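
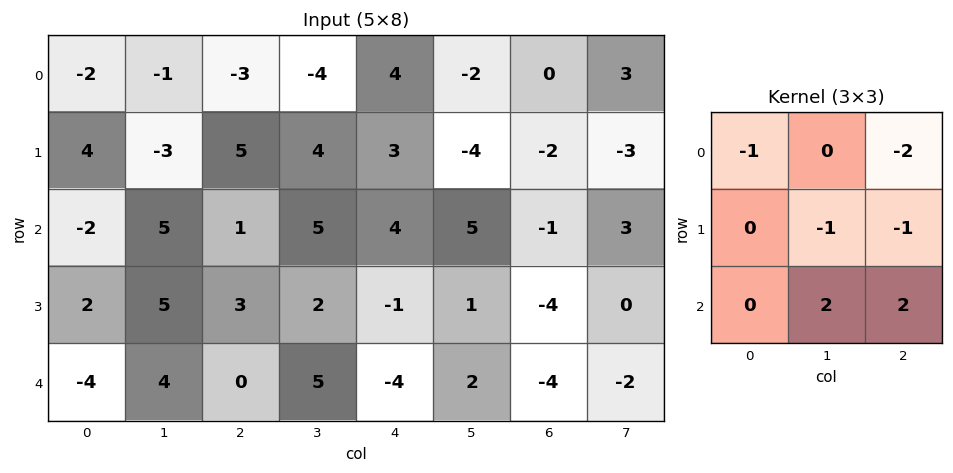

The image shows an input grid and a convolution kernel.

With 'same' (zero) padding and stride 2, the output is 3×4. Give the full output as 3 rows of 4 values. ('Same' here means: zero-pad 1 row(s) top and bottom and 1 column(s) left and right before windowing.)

5 25 -4 -13
17 -1 -5 0
-10 -14 -2 5

Output[0,0]: The receptive field on the zero-padded input at this output position is [0 0 0 / 0 -2 -1 / 0 4 -3]. Elementwise product with the kernel and sum: 0·-1 + 0·-2 + -2·-1 + -1·-1 + 4·2 + -3·2.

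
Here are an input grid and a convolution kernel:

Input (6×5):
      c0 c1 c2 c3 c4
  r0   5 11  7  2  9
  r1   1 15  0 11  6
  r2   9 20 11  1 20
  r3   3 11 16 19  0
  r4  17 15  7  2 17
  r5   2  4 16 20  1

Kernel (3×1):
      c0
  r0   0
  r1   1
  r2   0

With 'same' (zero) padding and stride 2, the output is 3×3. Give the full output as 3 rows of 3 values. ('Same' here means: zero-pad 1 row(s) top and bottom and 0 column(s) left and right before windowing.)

5 7 9
9 11 20
17 7 17

Output[0,0]: The receptive field on the zero-padded input at this output position is [0 / 5 / 1]. Elementwise product with the kernel and sum: 5·1.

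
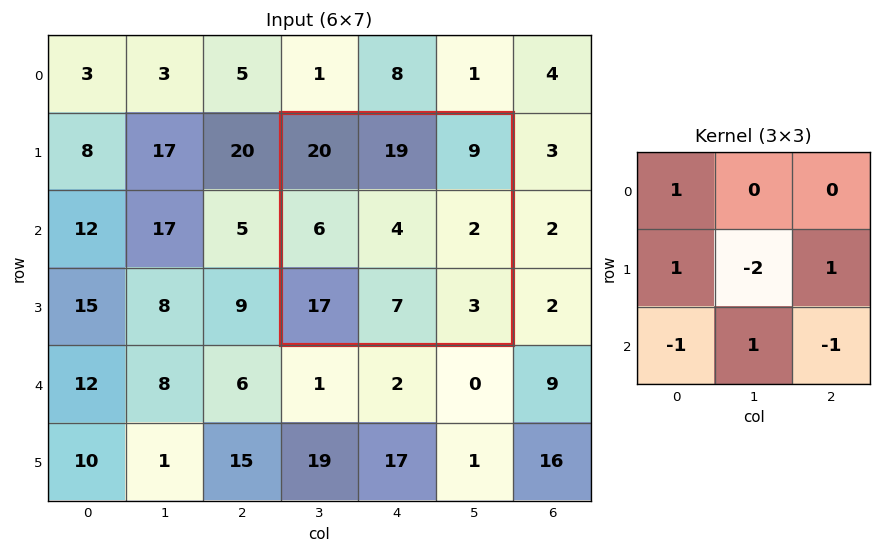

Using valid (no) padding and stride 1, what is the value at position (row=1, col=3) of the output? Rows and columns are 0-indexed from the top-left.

7

The receptive field on the input at this output position is [20 19 9 / 6 4 2 / 17 7 3]. Elementwise product with the kernel and sum: 20·1 + 6·1 + 4·-2 + 2·1 + 17·-1 + 7·1 + 3·-1.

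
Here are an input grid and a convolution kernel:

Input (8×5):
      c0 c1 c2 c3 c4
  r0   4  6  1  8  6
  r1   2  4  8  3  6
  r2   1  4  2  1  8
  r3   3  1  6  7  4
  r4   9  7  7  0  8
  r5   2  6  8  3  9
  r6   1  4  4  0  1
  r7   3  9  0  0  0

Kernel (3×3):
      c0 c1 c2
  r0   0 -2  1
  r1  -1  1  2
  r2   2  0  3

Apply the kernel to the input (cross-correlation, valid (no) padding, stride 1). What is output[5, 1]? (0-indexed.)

5

The receptive field on the input at this output position is [6 8 3 / 4 4 0 / 9 0 0]. Elementwise product with the kernel and sum: 8·-2 + 3·1 + 4·-1 + 4·1 + 0·2 + 9·2 + 0·3.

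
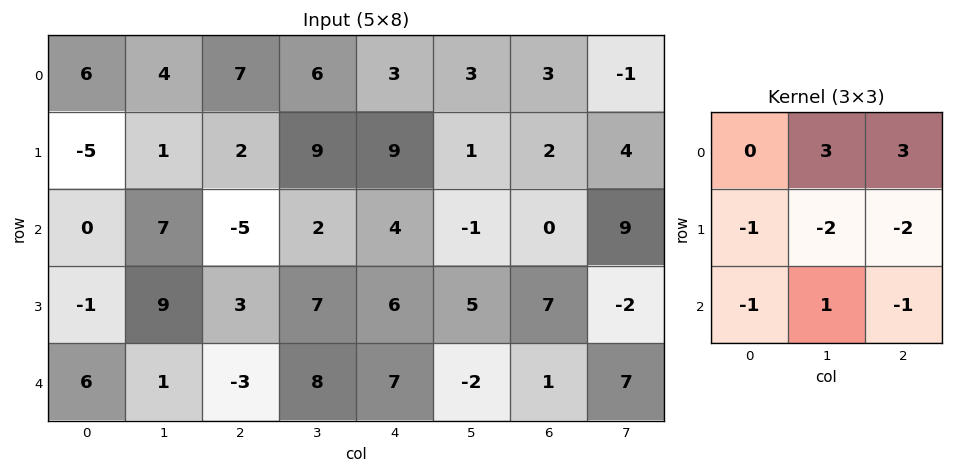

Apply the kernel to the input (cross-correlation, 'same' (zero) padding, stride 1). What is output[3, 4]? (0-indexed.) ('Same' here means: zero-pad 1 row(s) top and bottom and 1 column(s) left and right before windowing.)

-19

The receptive field on the zero-padded input at this output position is [2 4 -1 / 7 6 5 / 8 7 -2]. Elementwise product with the kernel and sum: 4·3 + -1·3 + 7·-1 + 6·-2 + 5·-2 + 8·-1 + 7·1 + -2·-1.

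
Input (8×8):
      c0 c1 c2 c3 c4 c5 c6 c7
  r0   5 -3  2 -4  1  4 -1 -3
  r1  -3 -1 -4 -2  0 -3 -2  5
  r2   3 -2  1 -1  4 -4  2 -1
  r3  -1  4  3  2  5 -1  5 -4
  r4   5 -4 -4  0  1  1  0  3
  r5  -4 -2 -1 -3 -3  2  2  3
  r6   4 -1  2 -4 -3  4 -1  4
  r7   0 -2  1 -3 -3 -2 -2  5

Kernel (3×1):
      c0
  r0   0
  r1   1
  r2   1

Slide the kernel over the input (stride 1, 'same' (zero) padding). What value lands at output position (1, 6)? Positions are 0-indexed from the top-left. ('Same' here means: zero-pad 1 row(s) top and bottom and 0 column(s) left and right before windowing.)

The receptive field on the zero-padded input at this output position is [-1 / -2 / 2]. Elementwise product with the kernel and sum: -2·1 + 2·1.

0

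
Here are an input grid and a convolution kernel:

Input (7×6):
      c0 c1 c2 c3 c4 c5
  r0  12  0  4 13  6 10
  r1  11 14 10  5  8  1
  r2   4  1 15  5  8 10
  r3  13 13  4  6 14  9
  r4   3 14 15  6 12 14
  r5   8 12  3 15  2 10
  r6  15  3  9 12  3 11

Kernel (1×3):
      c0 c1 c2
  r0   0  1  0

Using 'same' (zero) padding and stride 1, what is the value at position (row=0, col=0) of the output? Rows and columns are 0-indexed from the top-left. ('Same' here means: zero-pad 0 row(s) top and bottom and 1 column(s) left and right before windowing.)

12

The receptive field on the zero-padded input at this output position is [0 12 0]. Elementwise product with the kernel and sum: 12·1.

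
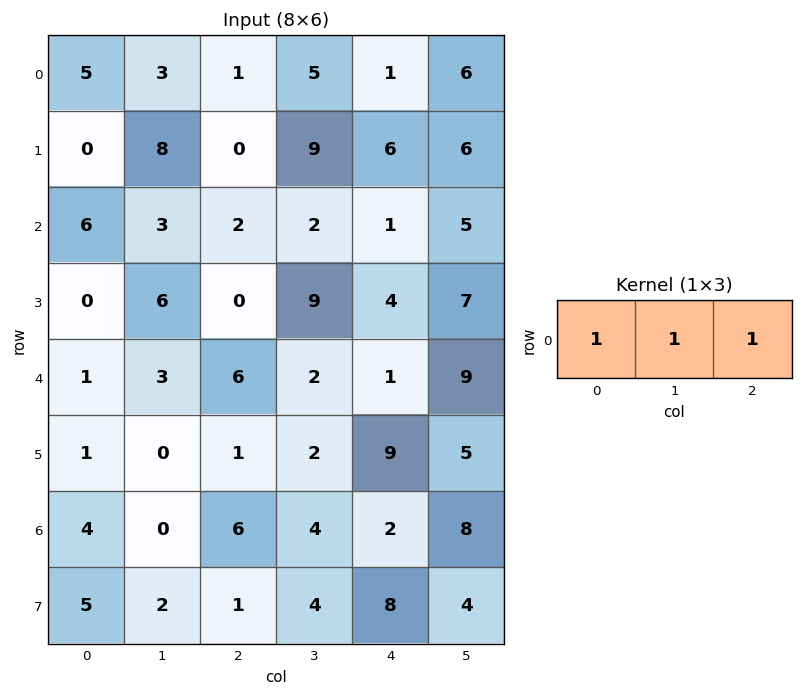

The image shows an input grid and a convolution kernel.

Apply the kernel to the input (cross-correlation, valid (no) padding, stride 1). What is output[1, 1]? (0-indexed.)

The receptive field on the input at this output position is [8 0 9]. Elementwise product with the kernel and sum: 8·1 + 0·1 + 9·1.

17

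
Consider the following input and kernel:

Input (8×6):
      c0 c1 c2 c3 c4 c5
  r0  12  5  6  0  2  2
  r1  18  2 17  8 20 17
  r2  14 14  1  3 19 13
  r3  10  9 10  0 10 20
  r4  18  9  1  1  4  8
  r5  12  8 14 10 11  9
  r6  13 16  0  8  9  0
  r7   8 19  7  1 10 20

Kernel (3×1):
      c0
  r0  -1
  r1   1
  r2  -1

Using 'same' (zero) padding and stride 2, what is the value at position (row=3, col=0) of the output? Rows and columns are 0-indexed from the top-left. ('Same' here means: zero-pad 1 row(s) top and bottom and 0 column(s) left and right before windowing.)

-7

The receptive field on the zero-padded input at this output position is [12 / 13 / 8]. Elementwise product with the kernel and sum: 12·-1 + 13·1 + 8·-1.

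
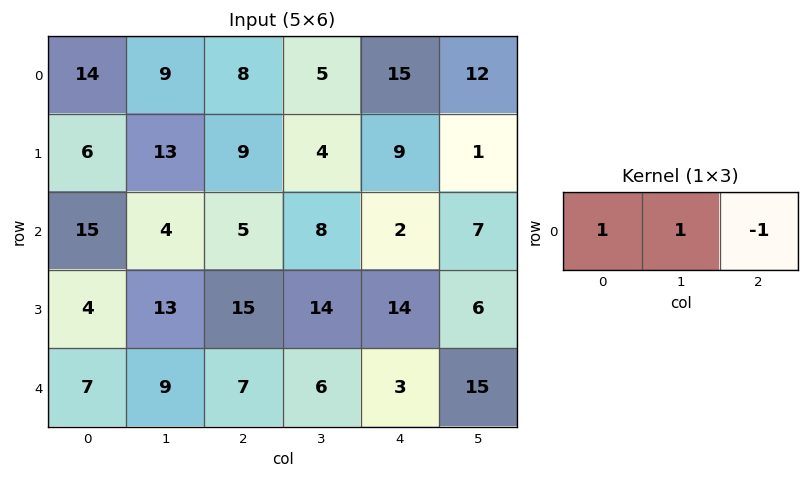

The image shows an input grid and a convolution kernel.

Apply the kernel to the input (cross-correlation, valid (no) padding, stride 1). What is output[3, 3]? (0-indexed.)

The receptive field on the input at this output position is [14 14 6]. Elementwise product with the kernel and sum: 14·1 + 14·1 + 6·-1.

22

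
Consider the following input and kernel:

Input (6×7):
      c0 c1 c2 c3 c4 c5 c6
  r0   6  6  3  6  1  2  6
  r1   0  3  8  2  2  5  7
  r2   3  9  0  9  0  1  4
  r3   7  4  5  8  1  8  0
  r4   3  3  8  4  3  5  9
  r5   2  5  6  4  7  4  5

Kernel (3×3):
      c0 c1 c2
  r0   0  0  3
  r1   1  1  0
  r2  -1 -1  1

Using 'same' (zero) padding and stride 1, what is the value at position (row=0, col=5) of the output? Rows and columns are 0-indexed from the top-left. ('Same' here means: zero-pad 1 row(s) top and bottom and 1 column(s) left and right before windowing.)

The receptive field on the zero-padded input at this output position is [0 0 0 / 1 2 6 / 2 5 7]. Elementwise product with the kernel and sum: 0·3 + 1·1 + 2·1 + 2·-1 + 5·-1 + 7·1.

3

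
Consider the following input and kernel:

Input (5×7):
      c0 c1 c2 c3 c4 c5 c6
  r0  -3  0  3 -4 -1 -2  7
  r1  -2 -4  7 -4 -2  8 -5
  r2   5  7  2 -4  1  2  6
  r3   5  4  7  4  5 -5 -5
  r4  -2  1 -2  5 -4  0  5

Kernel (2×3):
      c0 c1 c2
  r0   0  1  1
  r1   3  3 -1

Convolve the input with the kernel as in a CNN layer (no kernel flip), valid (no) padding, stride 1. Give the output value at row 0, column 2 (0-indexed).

The receptive field on the input at this output position is [3 -4 -1 / 7 -4 -2]. Elementwise product with the kernel and sum: -4·1 + -1·1 + 7·3 + -4·3 + -2·-1.

6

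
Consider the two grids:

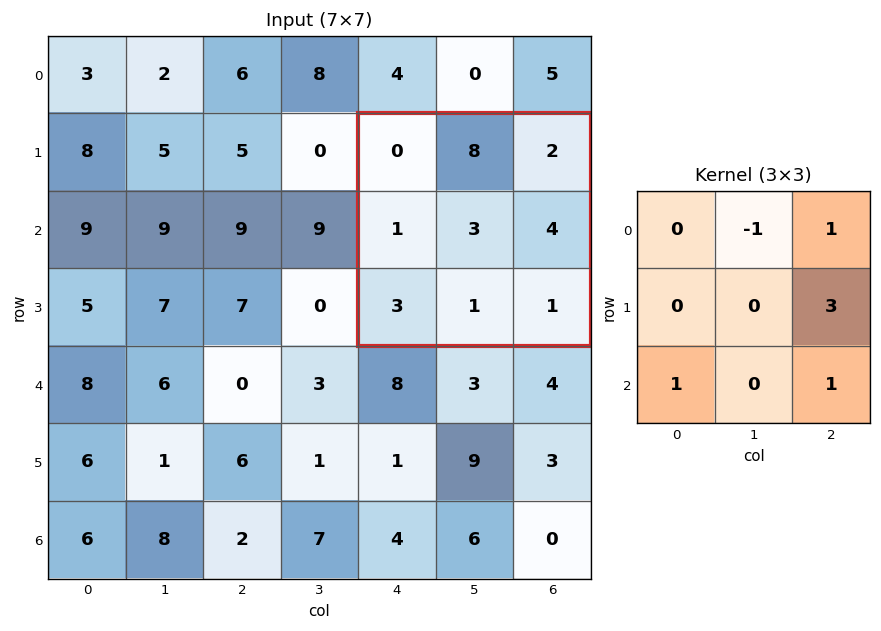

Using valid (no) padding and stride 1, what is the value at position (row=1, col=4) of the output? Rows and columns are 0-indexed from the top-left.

The receptive field on the input at this output position is [0 8 2 / 1 3 4 / 3 1 1]. Elementwise product with the kernel and sum: 8·-1 + 2·1 + 4·3 + 3·1 + 1·1.

10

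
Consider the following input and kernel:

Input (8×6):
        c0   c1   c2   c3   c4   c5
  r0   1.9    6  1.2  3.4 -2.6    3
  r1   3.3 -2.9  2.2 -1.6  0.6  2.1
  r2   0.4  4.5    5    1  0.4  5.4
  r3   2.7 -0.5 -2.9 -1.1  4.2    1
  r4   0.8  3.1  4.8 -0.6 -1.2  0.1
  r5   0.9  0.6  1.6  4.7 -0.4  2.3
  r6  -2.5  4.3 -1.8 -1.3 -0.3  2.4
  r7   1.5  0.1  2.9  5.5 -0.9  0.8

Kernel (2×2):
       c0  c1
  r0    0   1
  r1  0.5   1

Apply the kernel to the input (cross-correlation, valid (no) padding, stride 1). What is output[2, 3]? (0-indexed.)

4.05

The receptive field on the input at this output position is [1 0.4 / -1.1 4.2]. Elementwise product with the kernel and sum: 0.4·1 + -1.1·0.5 + 4.2·1.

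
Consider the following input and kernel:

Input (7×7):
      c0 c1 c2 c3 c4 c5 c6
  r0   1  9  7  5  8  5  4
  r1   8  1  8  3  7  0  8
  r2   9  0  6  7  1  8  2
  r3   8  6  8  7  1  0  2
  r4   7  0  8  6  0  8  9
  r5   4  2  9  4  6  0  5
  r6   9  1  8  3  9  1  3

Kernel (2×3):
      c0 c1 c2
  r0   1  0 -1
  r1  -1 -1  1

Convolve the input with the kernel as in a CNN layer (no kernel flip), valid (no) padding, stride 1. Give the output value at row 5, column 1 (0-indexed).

The receptive field on the input at this output position is [2 9 4 / 1 8 3]. Elementwise product with the kernel and sum: 2·1 + 4·-1 + 1·-1 + 8·-1 + 3·1.

-8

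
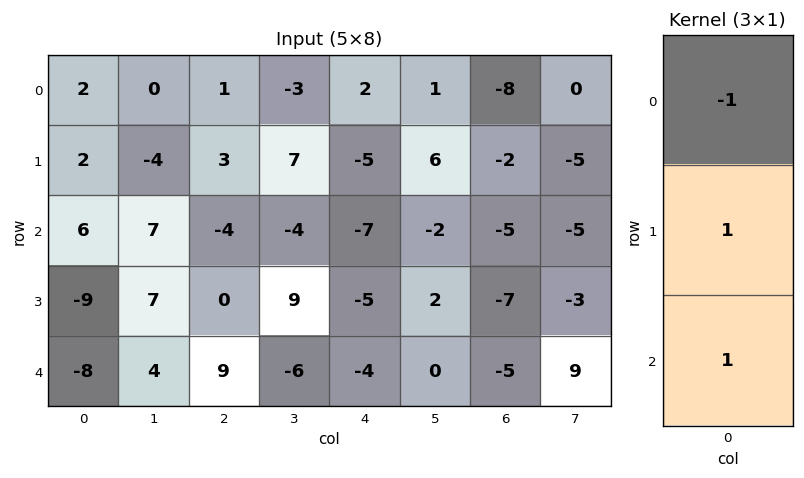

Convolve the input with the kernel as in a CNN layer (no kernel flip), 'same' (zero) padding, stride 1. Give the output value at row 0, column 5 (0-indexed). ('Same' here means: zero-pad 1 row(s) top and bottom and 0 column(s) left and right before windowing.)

7

The receptive field on the zero-padded input at this output position is [0 / 1 / 6]. Elementwise product with the kernel and sum: 0·-1 + 1·1 + 6·1.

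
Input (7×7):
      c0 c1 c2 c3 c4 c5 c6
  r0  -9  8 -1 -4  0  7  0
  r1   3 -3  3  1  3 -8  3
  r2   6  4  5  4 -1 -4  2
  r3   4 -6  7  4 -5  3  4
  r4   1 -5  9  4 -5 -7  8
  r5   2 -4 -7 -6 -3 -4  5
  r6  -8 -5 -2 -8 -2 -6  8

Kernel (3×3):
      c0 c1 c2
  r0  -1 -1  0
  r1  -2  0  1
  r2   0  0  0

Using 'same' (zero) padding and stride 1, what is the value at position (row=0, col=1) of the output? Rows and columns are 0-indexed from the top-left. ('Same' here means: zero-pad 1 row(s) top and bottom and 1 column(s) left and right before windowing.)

17

The receptive field on the zero-padded input at this output position is [0 0 0 / -9 8 -1 / 3 -3 3]. Elementwise product with the kernel and sum: 0·-1 + 0·-1 + -9·-2 + -1·1.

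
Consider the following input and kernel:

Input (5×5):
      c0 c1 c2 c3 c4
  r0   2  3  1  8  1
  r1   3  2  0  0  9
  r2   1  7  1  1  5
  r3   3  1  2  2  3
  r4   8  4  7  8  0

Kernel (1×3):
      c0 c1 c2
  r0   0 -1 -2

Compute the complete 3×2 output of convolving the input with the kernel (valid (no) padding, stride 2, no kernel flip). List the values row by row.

Output[0,0]: The receptive field on the input at this output position is [2 3 1]. Elementwise product with the kernel and sum: 3·-1 + 1·-2.
Output[0,1]: The receptive field on the input at this output position is [1 8 1]. Elementwise product with the kernel and sum: 8·-1 + 1·-2.

-5 -10
-9 -11
-18 -8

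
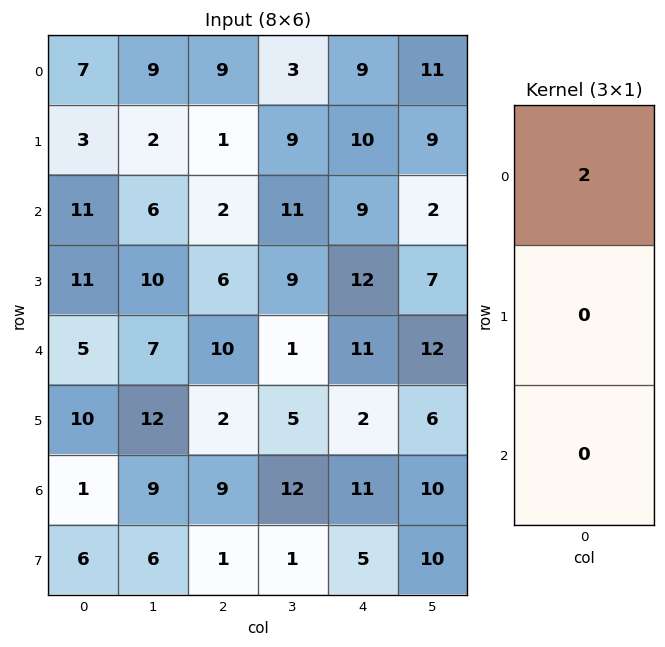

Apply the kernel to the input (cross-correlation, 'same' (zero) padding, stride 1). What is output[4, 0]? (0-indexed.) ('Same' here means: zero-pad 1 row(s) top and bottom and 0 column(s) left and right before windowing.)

22

The receptive field on the zero-padded input at this output position is [11 / 5 / 10]. Elementwise product with the kernel and sum: 11·2.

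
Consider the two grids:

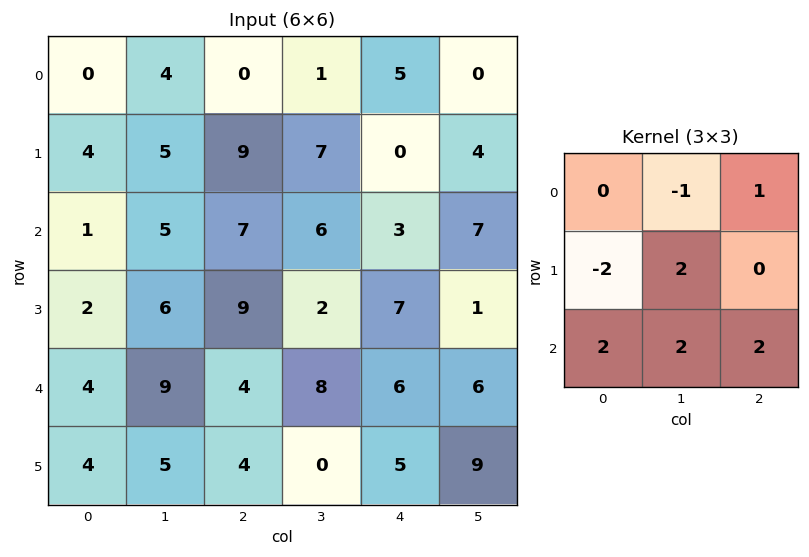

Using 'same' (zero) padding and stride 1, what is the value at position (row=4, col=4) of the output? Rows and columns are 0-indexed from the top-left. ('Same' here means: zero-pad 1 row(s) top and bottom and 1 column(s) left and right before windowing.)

The receptive field on the zero-padded input at this output position is [2 7 1 / 8 6 6 / 0 5 9]. Elementwise product with the kernel and sum: 7·-1 + 1·1 + 8·-2 + 6·2 + 0·2 + 5·2 + 9·2.

18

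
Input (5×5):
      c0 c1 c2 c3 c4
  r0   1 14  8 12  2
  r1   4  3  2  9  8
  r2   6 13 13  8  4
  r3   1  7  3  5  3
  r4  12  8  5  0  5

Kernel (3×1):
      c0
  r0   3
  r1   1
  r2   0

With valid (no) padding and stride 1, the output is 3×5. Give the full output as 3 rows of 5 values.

7 45 26 45 14
18 22 19 35 28
19 46 42 29 15

Output[0,0]: The receptive field on the input at this output position is [1 / 4 / 6]. Elementwise product with the kernel and sum: 1·3 + 4·1.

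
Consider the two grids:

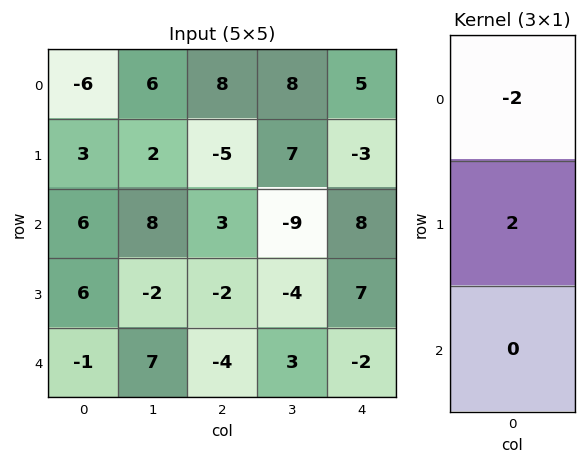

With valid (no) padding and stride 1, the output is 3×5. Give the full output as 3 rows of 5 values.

18 -8 -26 -2 -16
6 12 16 -32 22
0 -20 -10 10 -2

Output[0,0]: The receptive field on the input at this output position is [-6 / 3 / 6]. Elementwise product with the kernel and sum: -6·-2 + 3·2.
Output[0,1]: The receptive field on the input at this output position is [6 / 2 / 8]. Elementwise product with the kernel and sum: 6·-2 + 2·2.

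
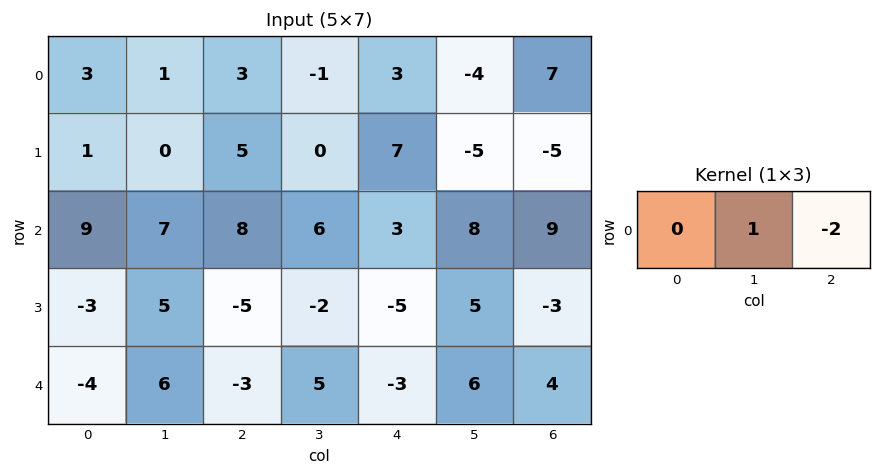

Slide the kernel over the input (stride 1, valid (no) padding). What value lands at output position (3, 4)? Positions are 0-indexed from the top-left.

11

The receptive field on the input at this output position is [-5 5 -3]. Elementwise product with the kernel and sum: 5·1 + -3·-2.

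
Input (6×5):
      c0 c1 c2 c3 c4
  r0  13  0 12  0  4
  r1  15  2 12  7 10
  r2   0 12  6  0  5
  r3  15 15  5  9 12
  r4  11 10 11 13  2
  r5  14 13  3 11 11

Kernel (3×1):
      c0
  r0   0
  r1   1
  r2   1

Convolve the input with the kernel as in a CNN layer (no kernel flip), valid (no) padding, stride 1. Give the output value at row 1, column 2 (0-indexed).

The receptive field on the input at this output position is [12 / 6 / 5]. Elementwise product with the kernel and sum: 6·1 + 5·1.

11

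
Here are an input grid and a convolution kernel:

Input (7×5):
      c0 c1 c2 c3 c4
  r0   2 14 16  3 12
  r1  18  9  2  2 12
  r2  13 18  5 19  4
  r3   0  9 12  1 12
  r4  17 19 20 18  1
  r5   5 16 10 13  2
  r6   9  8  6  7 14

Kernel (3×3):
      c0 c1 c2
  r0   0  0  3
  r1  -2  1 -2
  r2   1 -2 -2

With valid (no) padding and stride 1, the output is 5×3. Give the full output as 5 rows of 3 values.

-16 -41 -31
-54 -80 23
-61 -8 -53
-66 -81 -8
27 -12 -44

Output[0,0]: The receptive field on the input at this output position is [2 14 16 / 18 9 2 / 13 18 5]. Elementwise product with the kernel and sum: 16·3 + 18·-2 + 9·1 + 2·-2 + 13·1 + 18·-2 + 5·-2.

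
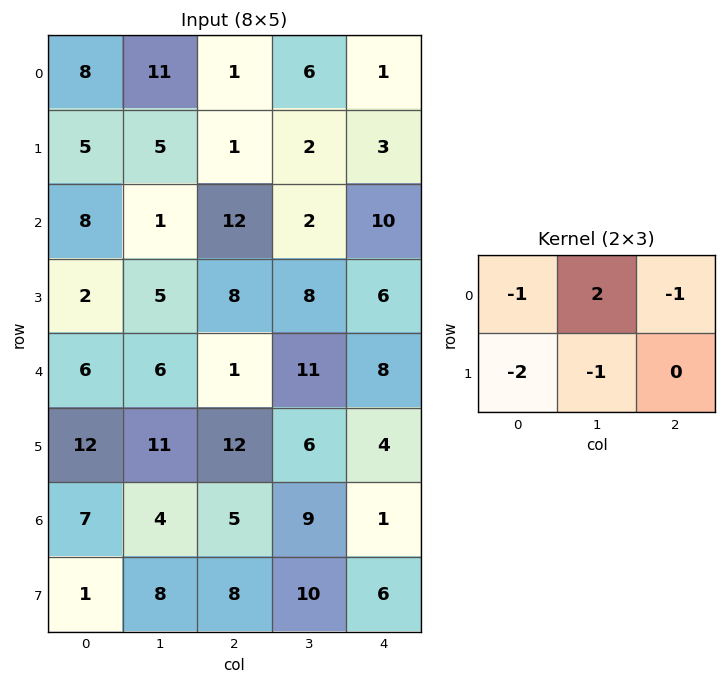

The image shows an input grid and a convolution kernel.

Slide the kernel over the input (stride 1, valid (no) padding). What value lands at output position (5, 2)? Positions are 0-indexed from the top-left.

The receptive field on the input at this output position is [12 6 4 / 5 9 1]. Elementwise product with the kernel and sum: 12·-1 + 6·2 + 4·-1 + 5·-2 + 9·-1.

-23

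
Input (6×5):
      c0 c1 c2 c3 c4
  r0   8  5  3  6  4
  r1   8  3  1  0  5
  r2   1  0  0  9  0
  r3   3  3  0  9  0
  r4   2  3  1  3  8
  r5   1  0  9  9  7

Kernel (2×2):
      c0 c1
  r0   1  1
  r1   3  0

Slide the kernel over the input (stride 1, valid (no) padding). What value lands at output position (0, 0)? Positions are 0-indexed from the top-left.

The receptive field on the input at this output position is [8 5 / 8 3]. Elementwise product with the kernel and sum: 8·1 + 5·1 + 8·3.

37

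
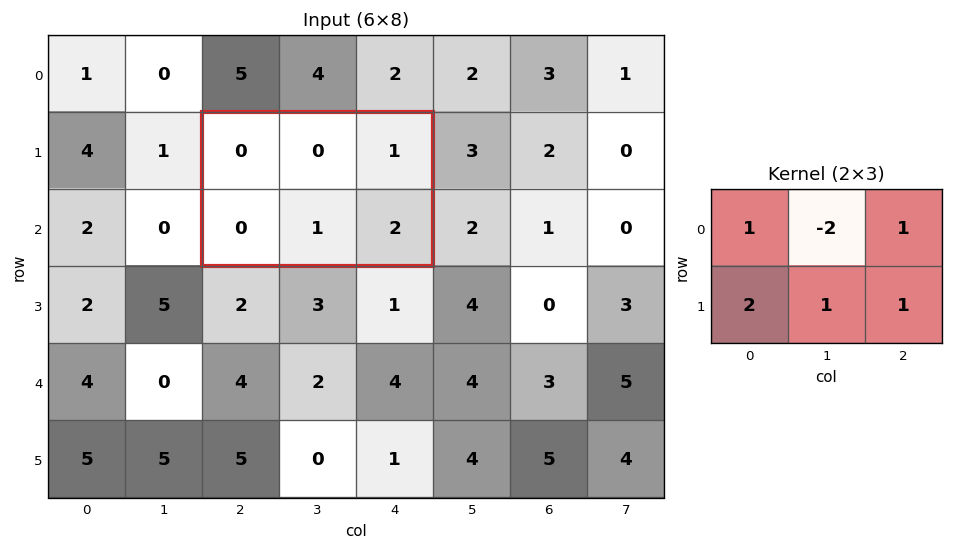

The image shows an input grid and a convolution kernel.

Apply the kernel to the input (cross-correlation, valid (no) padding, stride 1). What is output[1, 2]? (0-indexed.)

The receptive field on the input at this output position is [0 0 1 / 0 1 2]. Elementwise product with the kernel and sum: 0·1 + 0·-2 + 1·1 + 0·2 + 1·1 + 2·1.

4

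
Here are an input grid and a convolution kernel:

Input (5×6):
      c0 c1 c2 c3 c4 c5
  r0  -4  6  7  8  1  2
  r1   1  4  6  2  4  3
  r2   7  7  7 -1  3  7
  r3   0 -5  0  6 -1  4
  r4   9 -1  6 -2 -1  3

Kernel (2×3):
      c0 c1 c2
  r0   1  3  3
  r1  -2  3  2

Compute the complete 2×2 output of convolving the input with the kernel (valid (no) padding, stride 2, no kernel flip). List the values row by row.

57 36
34 29

Output[0,0]: The receptive field on the input at this output position is [-4 6 7 / 1 4 6]. Elementwise product with the kernel and sum: -4·1 + 6·3 + 7·3 + 1·-2 + 4·3 + 6·2.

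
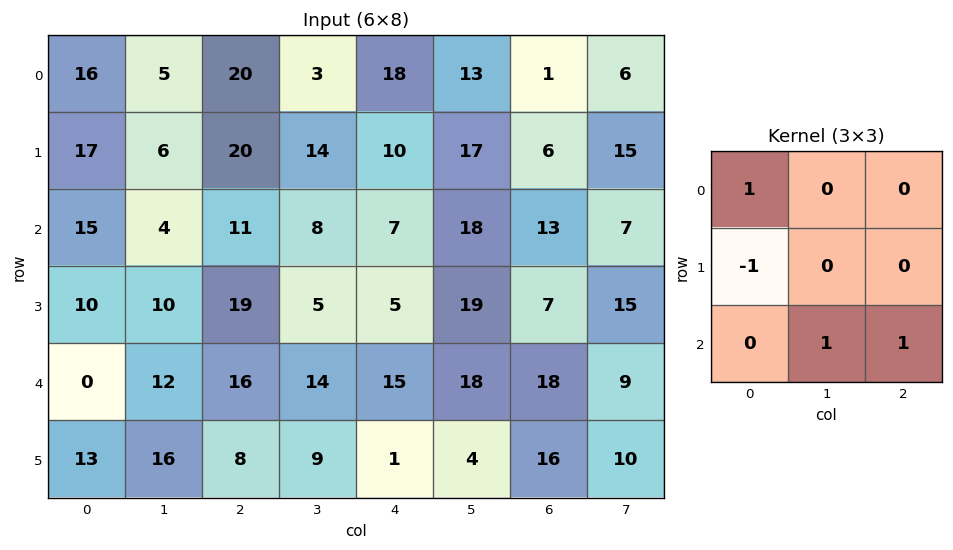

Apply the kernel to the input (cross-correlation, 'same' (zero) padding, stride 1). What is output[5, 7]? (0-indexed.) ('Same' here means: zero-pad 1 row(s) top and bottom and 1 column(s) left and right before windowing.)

2

The receptive field on the zero-padded input at this output position is [18 9 0 / 16 10 0 / 0 0 0]. Elementwise product with the kernel and sum: 18·1 + 16·-1 + 0·1 + 0·1.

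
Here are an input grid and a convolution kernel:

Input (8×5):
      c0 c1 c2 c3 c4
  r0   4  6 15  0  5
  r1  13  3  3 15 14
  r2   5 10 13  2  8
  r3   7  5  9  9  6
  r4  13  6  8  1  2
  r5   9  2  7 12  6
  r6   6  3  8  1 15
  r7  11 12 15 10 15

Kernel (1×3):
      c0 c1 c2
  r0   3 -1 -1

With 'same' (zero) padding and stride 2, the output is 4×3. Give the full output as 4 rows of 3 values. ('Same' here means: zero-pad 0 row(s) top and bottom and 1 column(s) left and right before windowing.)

-10 3 -5
-15 15 -2
-19 9 1
-9 0 -12

Output[0,0]: The receptive field on the zero-padded input at this output position is [0 4 6]. Elementwise product with the kernel and sum: 0·3 + 4·-1 + 6·-1.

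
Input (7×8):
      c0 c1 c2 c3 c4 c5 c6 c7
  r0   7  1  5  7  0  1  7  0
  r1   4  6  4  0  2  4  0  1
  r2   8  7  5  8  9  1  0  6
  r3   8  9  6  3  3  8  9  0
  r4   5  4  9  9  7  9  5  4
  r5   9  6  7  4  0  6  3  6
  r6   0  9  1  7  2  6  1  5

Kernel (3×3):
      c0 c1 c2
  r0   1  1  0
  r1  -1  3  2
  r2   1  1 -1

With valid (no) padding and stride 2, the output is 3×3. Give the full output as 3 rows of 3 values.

Output[0,0]: The receptive field on the input at this output position is [7 1 5 / 4 6 4 / 8 7 5]. Elementwise product with the kernel and sum: 7·1 + 1·1 + 4·-1 + 6·3 + 4·2 + 8·1 + 7·1 + 5·-1.

40 16 21
46 33 60
40 29 47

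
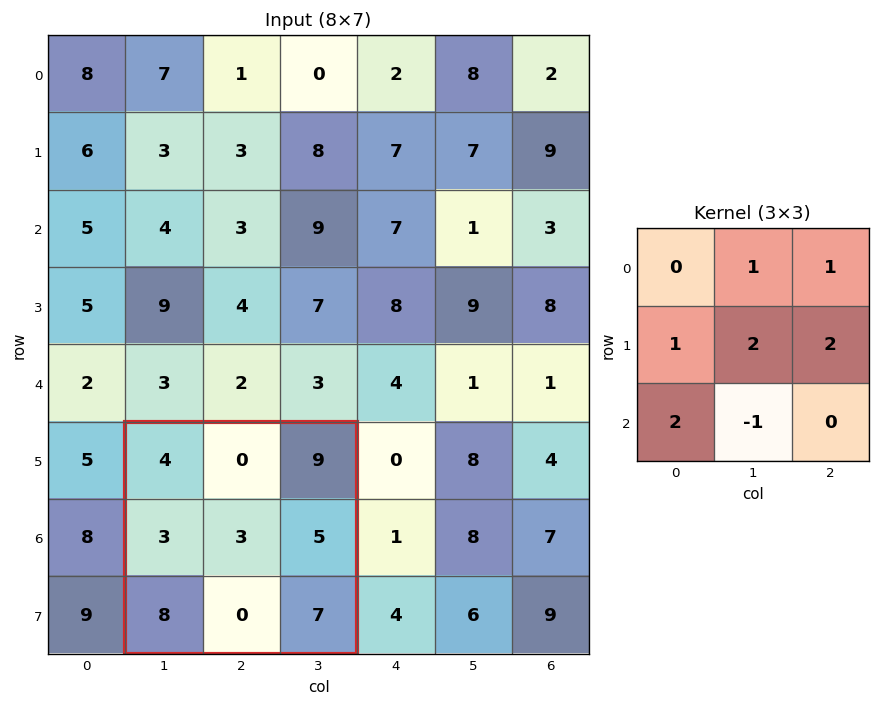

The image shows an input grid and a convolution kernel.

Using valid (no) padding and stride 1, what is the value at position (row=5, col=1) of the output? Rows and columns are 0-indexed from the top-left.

44

The receptive field on the input at this output position is [4 0 9 / 3 3 5 / 8 0 7]. Elementwise product with the kernel and sum: 0·1 + 9·1 + 3·1 + 3·2 + 5·2 + 8·2 + 0·-1.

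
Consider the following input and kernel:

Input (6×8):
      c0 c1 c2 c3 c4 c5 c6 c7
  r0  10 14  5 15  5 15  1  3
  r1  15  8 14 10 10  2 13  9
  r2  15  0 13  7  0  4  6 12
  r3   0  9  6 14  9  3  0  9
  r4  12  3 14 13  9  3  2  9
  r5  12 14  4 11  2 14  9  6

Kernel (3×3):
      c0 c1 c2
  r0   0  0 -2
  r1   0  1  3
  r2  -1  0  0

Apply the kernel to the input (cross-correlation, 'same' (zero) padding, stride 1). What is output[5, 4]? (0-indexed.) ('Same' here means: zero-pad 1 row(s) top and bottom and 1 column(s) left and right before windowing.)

38

The receptive field on the zero-padded input at this output position is [13 9 3 / 11 2 14 / 0 0 0]. Elementwise product with the kernel and sum: 3·-2 + 2·1 + 14·3 + 0·-1.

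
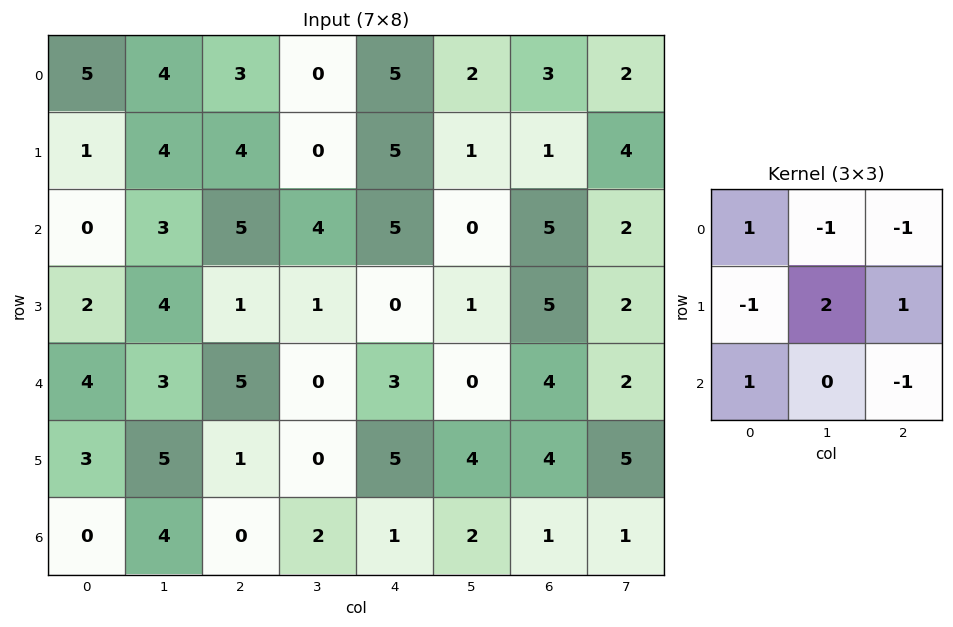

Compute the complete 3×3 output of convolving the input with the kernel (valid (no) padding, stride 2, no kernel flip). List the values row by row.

4 -1 -2
-2 -1 6
4 5 6

Output[0,0]: The receptive field on the input at this output position is [5 4 3 / 1 4 4 / 0 3 5]. Elementwise product with the kernel and sum: 5·1 + 4·-1 + 3·-1 + 1·-1 + 4·2 + 4·1 + 0·1 + 5·-1.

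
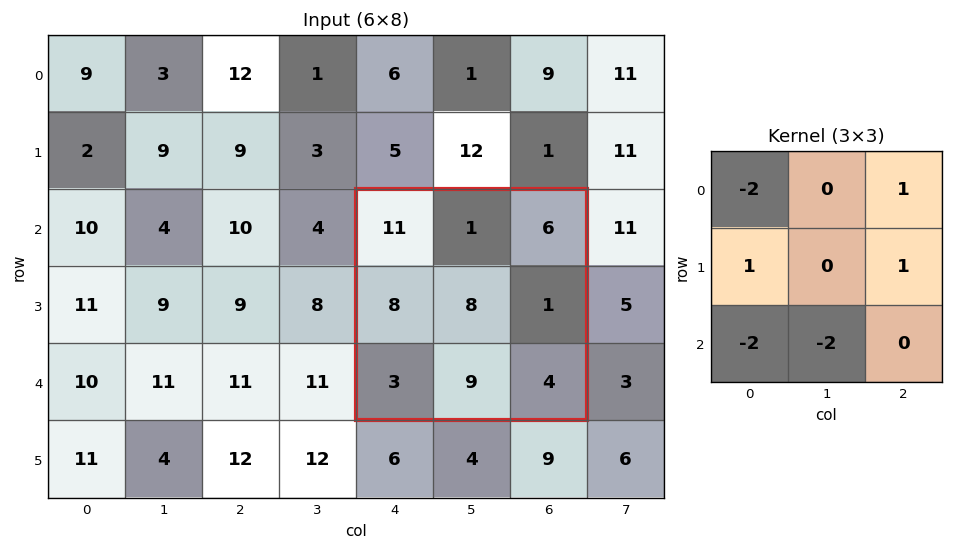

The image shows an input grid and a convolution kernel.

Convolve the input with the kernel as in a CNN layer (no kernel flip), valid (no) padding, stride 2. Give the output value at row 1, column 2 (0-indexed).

The receptive field on the input at this output position is [11 1 6 / 8 8 1 / 3 9 4]. Elementwise product with the kernel and sum: 11·-2 + 6·1 + 8·1 + 1·1 + 3·-2 + 9·-2.

-31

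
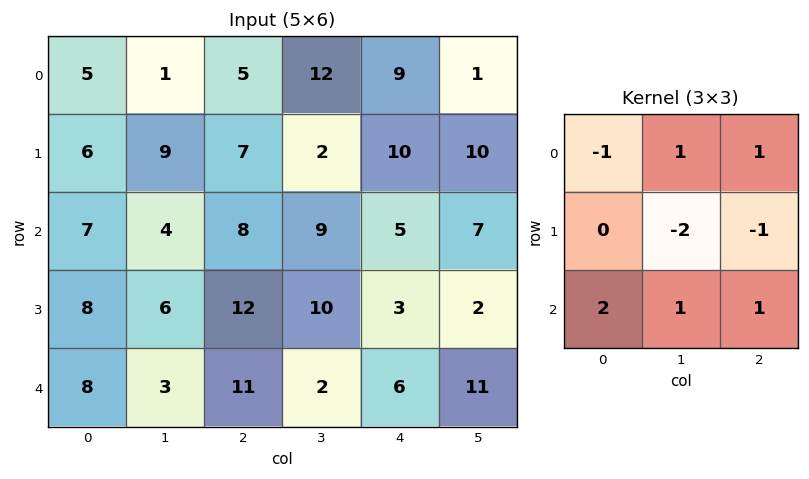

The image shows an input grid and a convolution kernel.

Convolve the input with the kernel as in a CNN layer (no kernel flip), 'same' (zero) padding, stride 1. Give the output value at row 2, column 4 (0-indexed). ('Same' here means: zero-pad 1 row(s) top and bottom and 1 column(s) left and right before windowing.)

26

The receptive field on the zero-padded input at this output position is [2 10 10 / 9 5 7 / 10 3 2]. Elementwise product with the kernel and sum: 2·-1 + 10·1 + 10·1 + 5·-2 + 7·-1 + 10·2 + 3·1 + 2·1.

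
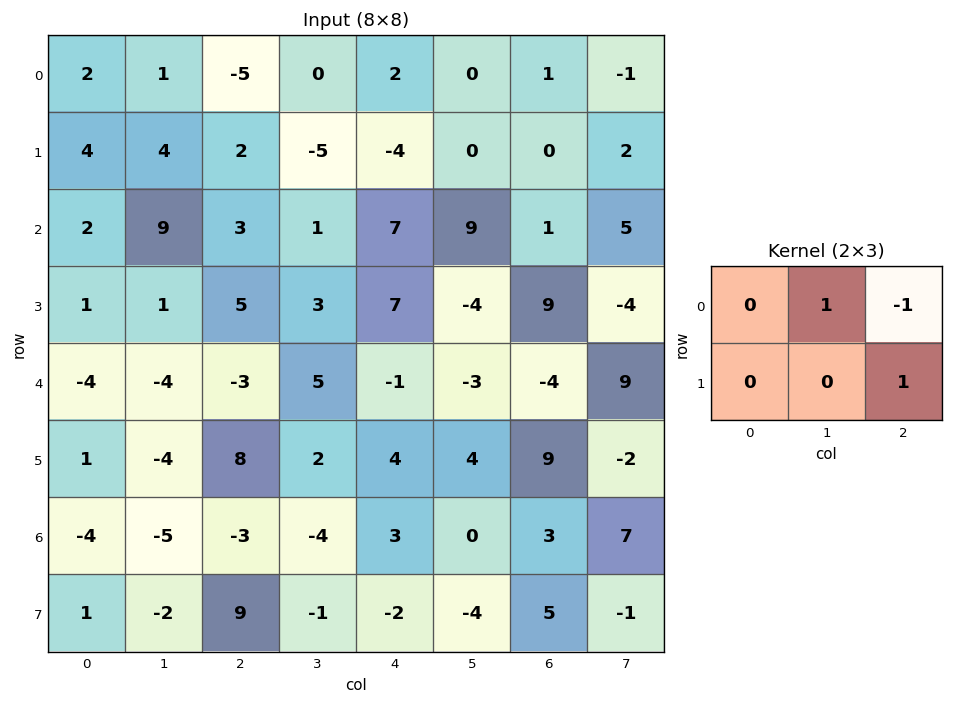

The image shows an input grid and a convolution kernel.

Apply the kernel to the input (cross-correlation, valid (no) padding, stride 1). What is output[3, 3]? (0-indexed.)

8

The receptive field on the input at this output position is [3 7 -4 / 5 -1 -3]. Elementwise product with the kernel and sum: 7·1 + -4·-1 + -3·1.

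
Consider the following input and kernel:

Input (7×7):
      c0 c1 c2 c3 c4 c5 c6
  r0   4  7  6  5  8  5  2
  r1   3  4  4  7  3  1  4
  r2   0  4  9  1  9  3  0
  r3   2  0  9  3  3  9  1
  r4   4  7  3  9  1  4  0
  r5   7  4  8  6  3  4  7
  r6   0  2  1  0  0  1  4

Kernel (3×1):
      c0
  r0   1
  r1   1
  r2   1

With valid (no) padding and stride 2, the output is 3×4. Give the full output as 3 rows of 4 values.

7 19 20 6
6 21 13 1
11 12 4 11

Output[0,0]: The receptive field on the input at this output position is [4 / 3 / 0]. Elementwise product with the kernel and sum: 4·1 + 3·1 + 0·1.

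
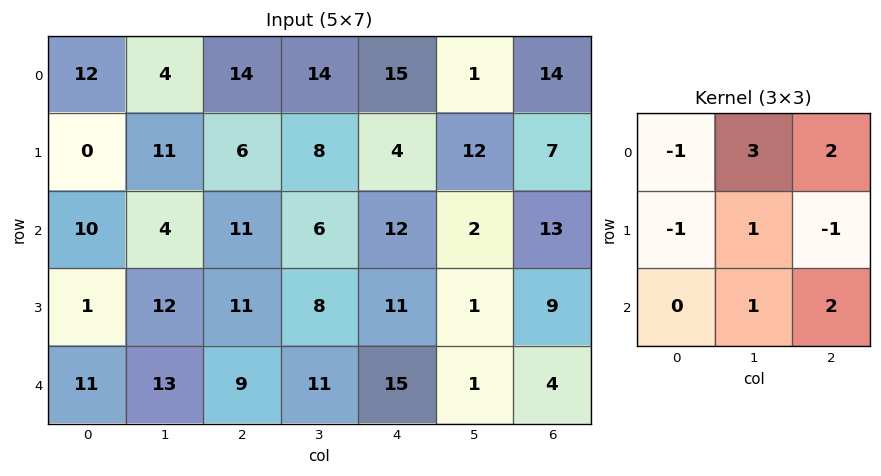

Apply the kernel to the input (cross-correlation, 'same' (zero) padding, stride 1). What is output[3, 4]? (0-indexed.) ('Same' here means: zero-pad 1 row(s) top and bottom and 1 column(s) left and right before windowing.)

53

The receptive field on the zero-padded input at this output position is [6 12 2 / 8 11 1 / 11 15 1]. Elementwise product with the kernel and sum: 6·-1 + 12·3 + 2·2 + 8·-1 + 11·1 + 1·-1 + 15·1 + 1·2.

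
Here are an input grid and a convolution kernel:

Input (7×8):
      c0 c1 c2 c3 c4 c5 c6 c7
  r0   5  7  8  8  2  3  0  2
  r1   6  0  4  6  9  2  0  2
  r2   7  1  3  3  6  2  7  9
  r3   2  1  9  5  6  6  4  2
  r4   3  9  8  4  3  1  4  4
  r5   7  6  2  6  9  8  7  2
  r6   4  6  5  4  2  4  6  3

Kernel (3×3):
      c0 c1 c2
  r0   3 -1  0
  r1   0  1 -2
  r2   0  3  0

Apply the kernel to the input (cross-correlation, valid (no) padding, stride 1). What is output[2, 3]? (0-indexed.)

6

The receptive field on the input at this output position is [3 6 2 / 5 6 6 / 4 3 1]. Elementwise product with the kernel and sum: 3·3 + 6·-1 + 6·1 + 6·-2 + 3·3.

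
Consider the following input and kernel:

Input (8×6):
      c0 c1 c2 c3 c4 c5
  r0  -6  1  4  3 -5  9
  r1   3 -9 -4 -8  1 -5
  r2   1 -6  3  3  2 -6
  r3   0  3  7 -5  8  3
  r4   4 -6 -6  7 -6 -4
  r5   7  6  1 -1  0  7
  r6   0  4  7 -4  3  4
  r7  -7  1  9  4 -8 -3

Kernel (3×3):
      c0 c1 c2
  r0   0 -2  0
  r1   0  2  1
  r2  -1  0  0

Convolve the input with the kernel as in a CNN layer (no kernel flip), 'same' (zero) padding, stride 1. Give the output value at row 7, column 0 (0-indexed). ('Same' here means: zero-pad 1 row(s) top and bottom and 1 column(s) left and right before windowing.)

-13

The receptive field on the zero-padded input at this output position is [0 0 4 / 0 -7 1 / 0 0 0]. Elementwise product with the kernel and sum: 0·-2 + -7·2 + 1·1 + 0·-1.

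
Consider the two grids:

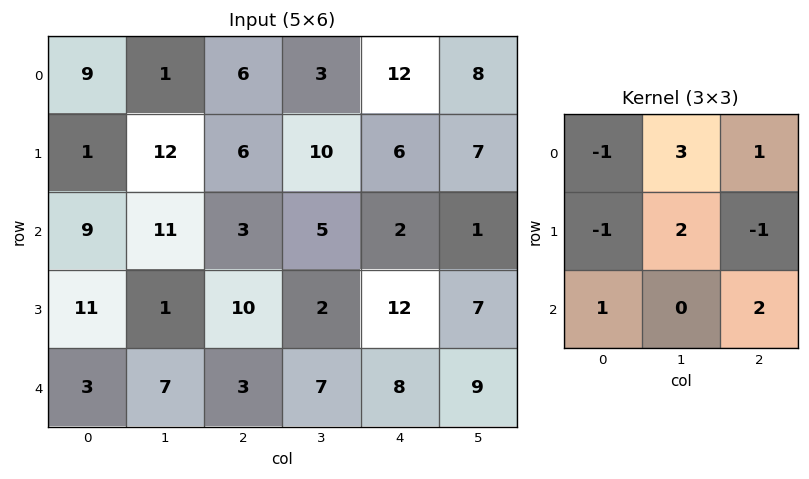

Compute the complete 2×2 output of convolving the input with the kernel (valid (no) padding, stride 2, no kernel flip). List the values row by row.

Output[0,0]: The receptive field on the input at this output position is [9 1 6 / 1 12 6 / 9 11 3]. Elementwise product with the kernel and sum: 9·-1 + 1·3 + 6·1 + 1·-1 + 12·2 + 6·-1 + 9·1 + 3·2.

32 30
17 15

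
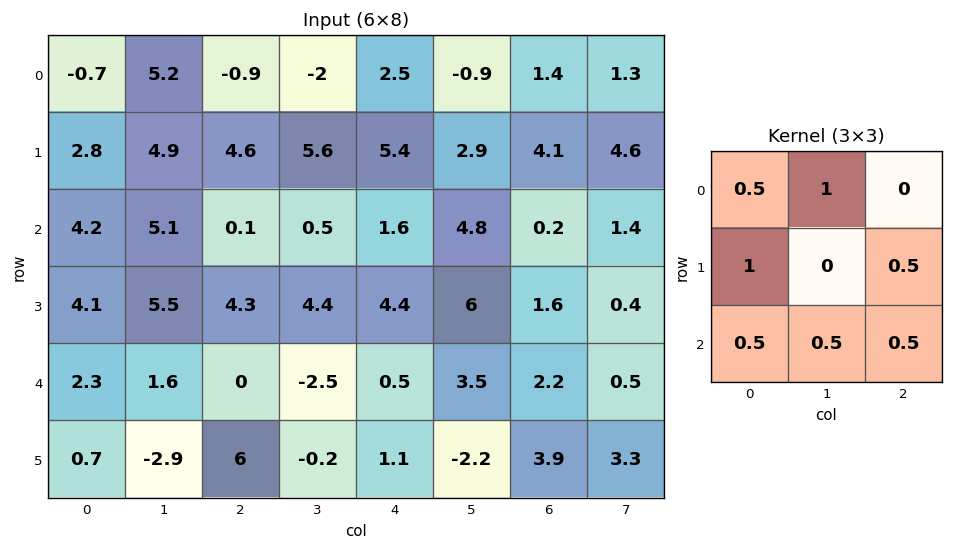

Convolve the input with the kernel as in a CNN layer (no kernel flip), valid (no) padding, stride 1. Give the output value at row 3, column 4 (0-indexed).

The receptive field on the input at this output position is [4.4 6 1.6 / 0.5 3.5 2.2 / 1.1 -2.2 3.9]. Elementwise product with the kernel and sum: 4.4·0.5 + 6·1 + 0.5·1 + 2.2·0.5 + 1.1·0.5 + -2.2·0.5 + 3.9·0.5.

11.2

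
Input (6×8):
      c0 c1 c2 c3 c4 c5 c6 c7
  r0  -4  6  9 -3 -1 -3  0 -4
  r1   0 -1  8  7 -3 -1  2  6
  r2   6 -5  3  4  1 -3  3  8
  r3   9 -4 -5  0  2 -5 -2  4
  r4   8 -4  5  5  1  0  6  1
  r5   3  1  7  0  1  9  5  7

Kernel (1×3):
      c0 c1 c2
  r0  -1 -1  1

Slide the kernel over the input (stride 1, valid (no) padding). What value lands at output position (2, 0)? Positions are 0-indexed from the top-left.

2

The receptive field on the input at this output position is [6 -5 3]. Elementwise product with the kernel and sum: 6·-1 + -5·-1 + 3·1.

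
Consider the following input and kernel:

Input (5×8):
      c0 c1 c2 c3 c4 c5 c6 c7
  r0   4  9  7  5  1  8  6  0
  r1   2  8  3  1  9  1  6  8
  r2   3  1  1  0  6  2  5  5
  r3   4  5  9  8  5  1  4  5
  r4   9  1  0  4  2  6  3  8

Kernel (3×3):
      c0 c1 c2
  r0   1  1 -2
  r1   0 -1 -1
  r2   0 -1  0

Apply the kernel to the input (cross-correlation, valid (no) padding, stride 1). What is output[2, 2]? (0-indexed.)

The receptive field on the input at this output position is [1 0 6 / 9 8 5 / 0 4 2]. Elementwise product with the kernel and sum: 1·1 + 0·1 + 6·-2 + 8·-1 + 5·-1 + 4·-1.

-28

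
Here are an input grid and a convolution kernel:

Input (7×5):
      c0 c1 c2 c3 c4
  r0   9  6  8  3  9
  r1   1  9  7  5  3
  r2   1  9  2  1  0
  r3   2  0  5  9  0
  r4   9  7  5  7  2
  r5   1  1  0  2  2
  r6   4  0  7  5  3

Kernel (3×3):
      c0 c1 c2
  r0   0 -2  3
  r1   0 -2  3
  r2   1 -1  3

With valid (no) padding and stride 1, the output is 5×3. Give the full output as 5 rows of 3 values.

13 4 21
8 22 -7
20 39 -16
16 35 -22
24 25 5

Output[0,0]: The receptive field on the input at this output position is [9 6 8 / 1 9 7 / 1 9 2]. Elementwise product with the kernel and sum: 6·-2 + 8·3 + 9·-2 + 7·3 + 1·1 + 9·-1 + 2·3.
Output[0,1]: The receptive field on the input at this output position is [6 8 3 / 9 7 5 / 9 2 1]. Elementwise product with the kernel and sum: 8·-2 + 3·3 + 7·-2 + 5·3 + 9·1 + 2·-1 + 1·3.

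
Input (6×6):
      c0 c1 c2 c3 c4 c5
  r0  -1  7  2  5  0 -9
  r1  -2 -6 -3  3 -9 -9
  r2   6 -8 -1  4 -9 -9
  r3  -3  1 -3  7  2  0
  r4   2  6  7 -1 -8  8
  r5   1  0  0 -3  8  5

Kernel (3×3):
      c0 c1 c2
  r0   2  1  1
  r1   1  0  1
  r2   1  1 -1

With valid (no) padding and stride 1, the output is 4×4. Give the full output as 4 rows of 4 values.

Output[0,0]: The receptive field on the input at this output position is [-1 7 2 / -2 -6 -3 / 6 -8 -1]. Elementwise product with the kernel and sum: -1·2 + 7·1 + 2·1 + -2·1 + -3·1 + 6·1 + -8·1 + -1·-1.
Output[0,1]: The receptive field on the input at this output position is [7 2 5 / -6 -3 3 / -8 -1 4]. Elementwise product with the kernel and sum: 7·2 + 2·1 + 5·1 + -6·1 + 3·1 + -8·1 + -1·1 + 4·-1.

1 5 9 -1
-7 -25 -20 -8
-2 9 6 -20
2 14 -9 23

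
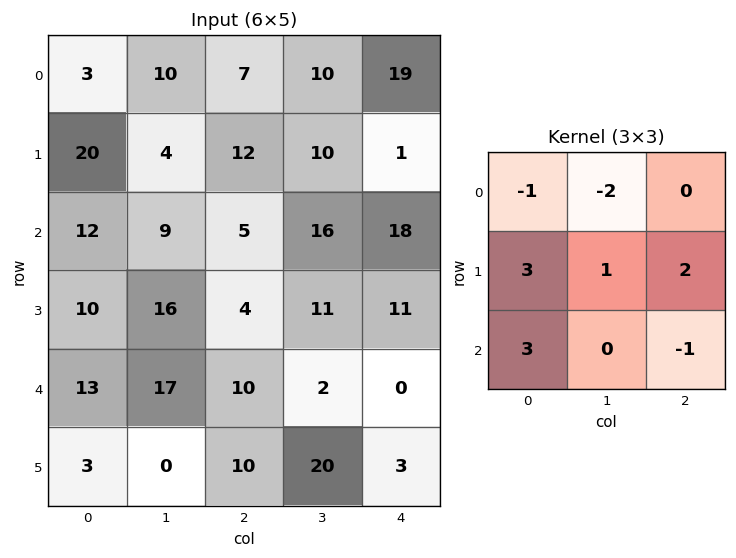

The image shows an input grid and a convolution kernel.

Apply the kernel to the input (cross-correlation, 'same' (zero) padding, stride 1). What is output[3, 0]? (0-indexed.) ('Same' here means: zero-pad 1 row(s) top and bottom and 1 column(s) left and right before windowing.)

1

The receptive field on the zero-padded input at this output position is [0 12 9 / 0 10 16 / 0 13 17]. Elementwise product with the kernel and sum: 0·-1 + 12·-2 + 0·3 + 10·1 + 16·2 + 0·3 + 17·-1.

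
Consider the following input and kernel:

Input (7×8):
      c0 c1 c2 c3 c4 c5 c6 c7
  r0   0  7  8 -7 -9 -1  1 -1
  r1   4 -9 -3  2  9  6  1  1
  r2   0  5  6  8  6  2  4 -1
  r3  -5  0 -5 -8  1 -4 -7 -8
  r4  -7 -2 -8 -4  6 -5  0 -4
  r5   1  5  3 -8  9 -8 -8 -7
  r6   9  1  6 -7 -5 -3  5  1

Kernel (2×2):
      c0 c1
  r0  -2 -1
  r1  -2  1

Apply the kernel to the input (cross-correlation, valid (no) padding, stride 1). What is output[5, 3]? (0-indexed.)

16

The receptive field on the input at this output position is [-8 9 / -7 -5]. Elementwise product with the kernel and sum: -8·-2 + 9·-1 + -7·-2 + -5·1.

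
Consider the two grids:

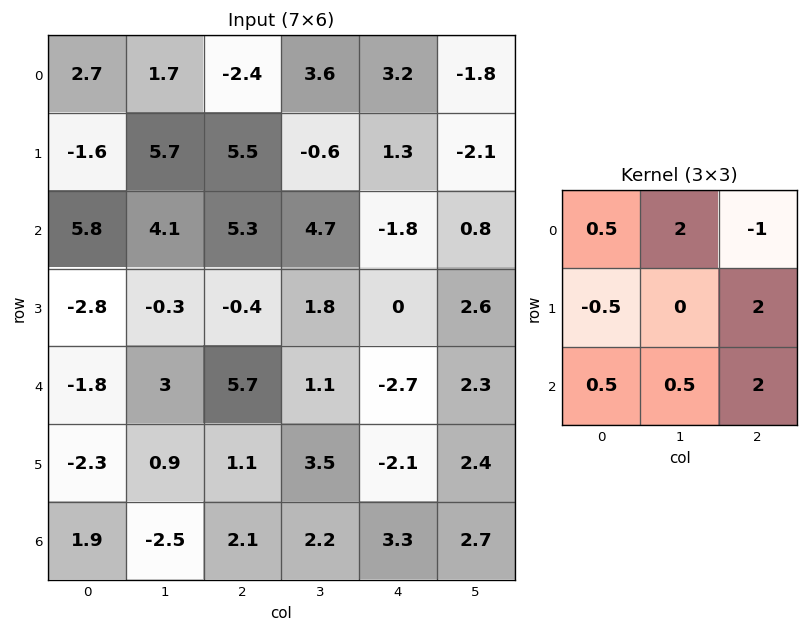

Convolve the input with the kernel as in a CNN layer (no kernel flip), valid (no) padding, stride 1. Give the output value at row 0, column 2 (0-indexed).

The receptive field on the input at this output position is [-2.4 3.6 3.2 / 5.5 -0.6 1.3 / 5.3 4.7 -1.8]. Elementwise product with the kernel and sum: -2.4·0.5 + 3.6·2 + 3.2·-1 + 5.5·-0.5 + 1.3·2 + 5.3·0.5 + 4.7·0.5 + -1.8·2.

4.05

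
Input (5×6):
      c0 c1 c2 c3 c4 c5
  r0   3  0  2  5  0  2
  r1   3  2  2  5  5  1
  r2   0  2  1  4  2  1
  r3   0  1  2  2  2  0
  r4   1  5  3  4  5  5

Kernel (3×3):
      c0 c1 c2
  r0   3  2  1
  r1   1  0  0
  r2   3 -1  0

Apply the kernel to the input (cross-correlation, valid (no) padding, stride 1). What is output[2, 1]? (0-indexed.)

The receptive field on the input at this output position is [2 1 4 / 1 2 2 / 5 3 4]. Elementwise product with the kernel and sum: 2·3 + 1·2 + 4·1 + 1·1 + 5·3 + 3·-1.

25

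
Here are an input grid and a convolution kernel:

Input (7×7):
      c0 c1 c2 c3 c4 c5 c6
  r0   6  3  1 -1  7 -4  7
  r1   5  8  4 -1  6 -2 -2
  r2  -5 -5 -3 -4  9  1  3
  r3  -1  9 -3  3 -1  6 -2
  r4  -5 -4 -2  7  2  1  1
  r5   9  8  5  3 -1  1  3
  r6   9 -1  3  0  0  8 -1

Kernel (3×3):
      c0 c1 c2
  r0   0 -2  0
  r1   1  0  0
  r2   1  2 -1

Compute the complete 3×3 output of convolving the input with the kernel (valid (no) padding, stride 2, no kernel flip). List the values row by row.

Output[0,0]: The receptive field on the input at this output position is [6 3 1 / 5 8 4 / -5 -5 -3]. Elementwise product with the kernel and sum: 3·-2 + 5·1 + -5·1 + -5·2 + -3·-1.
Output[0,1]: The receptive field on the input at this output position is [1 -1 7 / 4 -1 6 / -3 -4 9]. Elementwise product with the kernel and sum: -1·-2 + 4·1 + -3·1 + -4·2 + 9·-1.

-13 -14 22
-2 15 0
21 -6 14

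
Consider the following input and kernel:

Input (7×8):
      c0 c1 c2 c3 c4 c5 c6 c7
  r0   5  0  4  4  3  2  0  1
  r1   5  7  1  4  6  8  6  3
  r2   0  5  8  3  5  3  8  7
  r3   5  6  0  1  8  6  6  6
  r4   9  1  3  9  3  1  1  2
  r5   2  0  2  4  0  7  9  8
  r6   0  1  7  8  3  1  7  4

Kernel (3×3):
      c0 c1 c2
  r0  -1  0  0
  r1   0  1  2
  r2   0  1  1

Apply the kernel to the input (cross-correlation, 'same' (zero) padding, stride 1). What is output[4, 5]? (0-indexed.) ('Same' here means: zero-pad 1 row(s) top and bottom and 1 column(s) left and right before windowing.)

11

The receptive field on the zero-padded input at this output position is [8 6 6 / 3 1 1 / 0 7 9]. Elementwise product with the kernel and sum: 8·-1 + 1·1 + 1·2 + 7·1 + 9·1.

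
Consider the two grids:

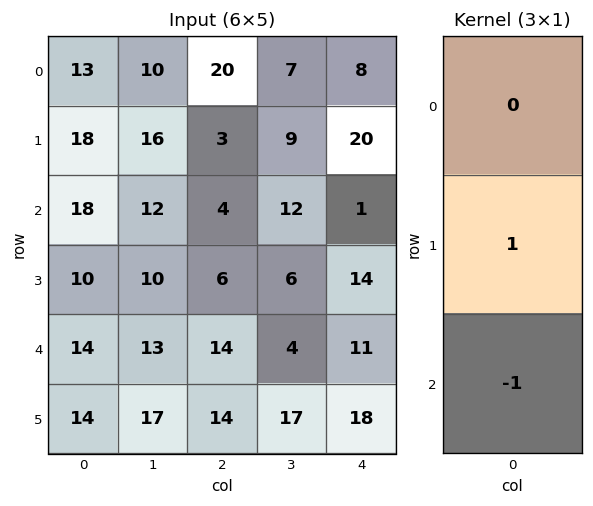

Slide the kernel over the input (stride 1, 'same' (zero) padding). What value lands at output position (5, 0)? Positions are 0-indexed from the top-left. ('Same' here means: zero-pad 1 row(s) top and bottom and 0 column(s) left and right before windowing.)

The receptive field on the zero-padded input at this output position is [14 / 14 / 0]. Elementwise product with the kernel and sum: 14·1 + 0·-1.

14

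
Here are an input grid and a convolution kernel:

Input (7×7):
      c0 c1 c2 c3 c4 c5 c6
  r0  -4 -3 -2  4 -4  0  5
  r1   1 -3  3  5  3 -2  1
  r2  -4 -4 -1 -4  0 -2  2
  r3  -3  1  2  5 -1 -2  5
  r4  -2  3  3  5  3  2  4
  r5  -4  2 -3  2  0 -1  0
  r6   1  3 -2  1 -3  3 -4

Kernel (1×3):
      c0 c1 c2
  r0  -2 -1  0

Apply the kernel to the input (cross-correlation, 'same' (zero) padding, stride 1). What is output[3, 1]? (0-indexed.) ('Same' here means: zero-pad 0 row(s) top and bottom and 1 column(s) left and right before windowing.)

5

The receptive field on the zero-padded input at this output position is [-3 1 2]. Elementwise product with the kernel and sum: -3·-2 + 1·-1.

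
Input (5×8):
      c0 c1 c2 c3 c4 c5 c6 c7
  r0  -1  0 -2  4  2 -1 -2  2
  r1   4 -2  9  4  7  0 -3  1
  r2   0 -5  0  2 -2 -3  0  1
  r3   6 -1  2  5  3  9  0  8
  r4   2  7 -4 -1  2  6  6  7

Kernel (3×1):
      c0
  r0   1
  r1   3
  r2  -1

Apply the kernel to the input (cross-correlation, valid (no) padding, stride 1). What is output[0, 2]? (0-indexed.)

25

The receptive field on the input at this output position is [-2 / 9 / 0]. Elementwise product with the kernel and sum: -2·1 + 9·3 + 0·-1.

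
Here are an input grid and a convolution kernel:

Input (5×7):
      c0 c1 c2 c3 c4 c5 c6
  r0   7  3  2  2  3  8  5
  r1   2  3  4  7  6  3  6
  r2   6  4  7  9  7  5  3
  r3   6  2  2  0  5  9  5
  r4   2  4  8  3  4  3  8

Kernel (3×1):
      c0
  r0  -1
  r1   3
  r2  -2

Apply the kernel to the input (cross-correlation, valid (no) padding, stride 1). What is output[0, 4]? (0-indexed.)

The receptive field on the input at this output position is [3 / 6 / 7]. Elementwise product with the kernel and sum: 3·-1 + 6·3 + 7·-2.

1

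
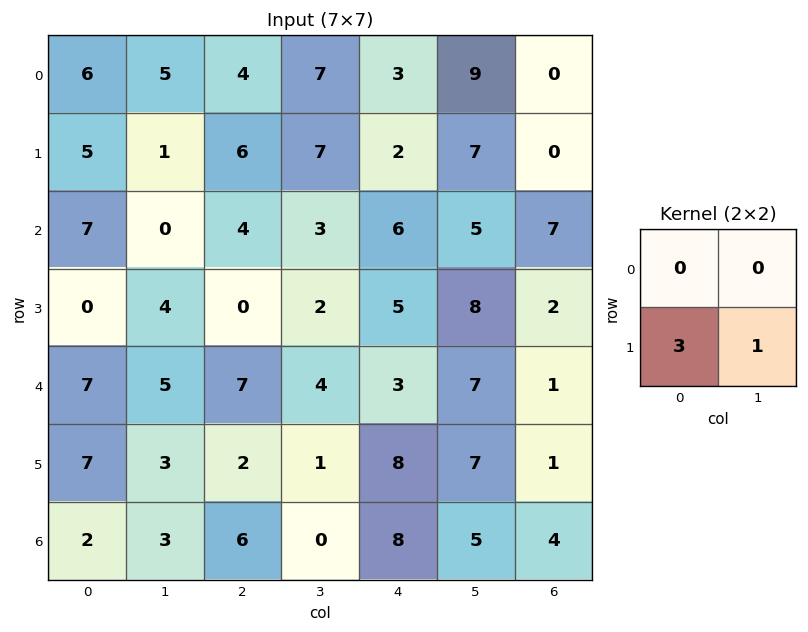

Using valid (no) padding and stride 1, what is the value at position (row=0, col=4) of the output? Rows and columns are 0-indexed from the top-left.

The receptive field on the input at this output position is [3 9 / 2 7]. Elementwise product with the kernel and sum: 2·3 + 7·1.

13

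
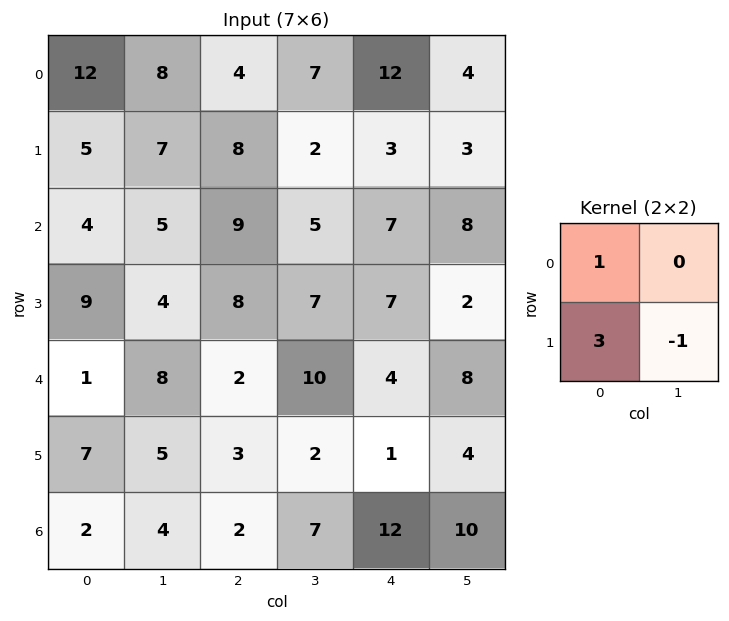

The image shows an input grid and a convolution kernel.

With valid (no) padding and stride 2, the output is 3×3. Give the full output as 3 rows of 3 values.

20 26 18
27 26 26
17 9 3

Output[0,0]: The receptive field on the input at this output position is [12 8 / 5 7]. Elementwise product with the kernel and sum: 12·1 + 5·3 + 7·-1.
Output[0,1]: The receptive field on the input at this output position is [4 7 / 8 2]. Elementwise product with the kernel and sum: 4·1 + 8·3 + 2·-1.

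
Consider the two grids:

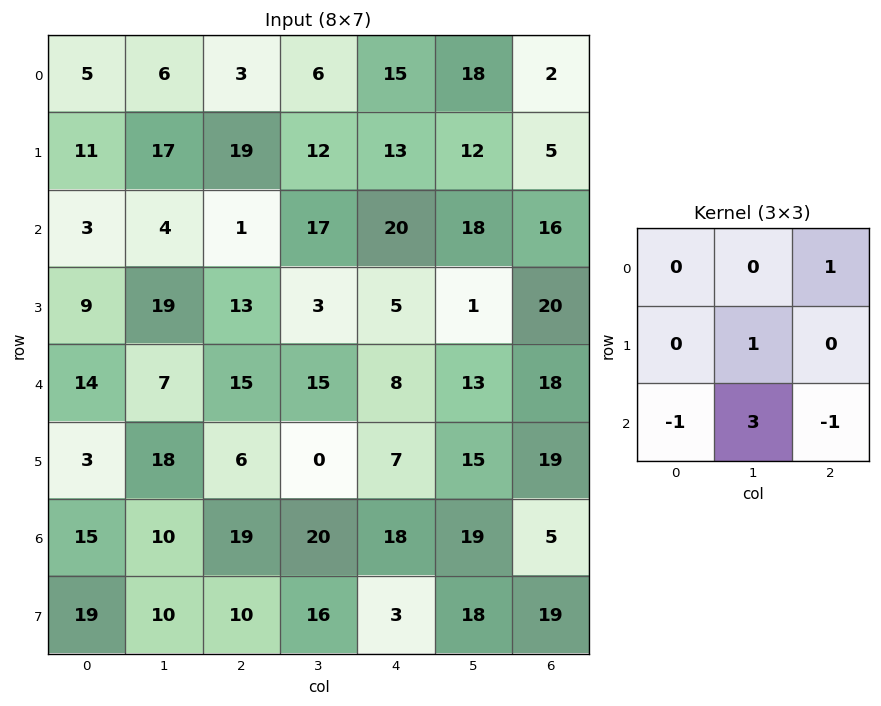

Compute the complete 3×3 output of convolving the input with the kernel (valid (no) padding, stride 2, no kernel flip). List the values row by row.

28 57 32
12 45 30
29 31 67

Output[0,0]: The receptive field on the input at this output position is [5 6 3 / 11 17 19 / 3 4 1]. Elementwise product with the kernel and sum: 3·1 + 17·1 + 3·-1 + 4·3 + 1·-1.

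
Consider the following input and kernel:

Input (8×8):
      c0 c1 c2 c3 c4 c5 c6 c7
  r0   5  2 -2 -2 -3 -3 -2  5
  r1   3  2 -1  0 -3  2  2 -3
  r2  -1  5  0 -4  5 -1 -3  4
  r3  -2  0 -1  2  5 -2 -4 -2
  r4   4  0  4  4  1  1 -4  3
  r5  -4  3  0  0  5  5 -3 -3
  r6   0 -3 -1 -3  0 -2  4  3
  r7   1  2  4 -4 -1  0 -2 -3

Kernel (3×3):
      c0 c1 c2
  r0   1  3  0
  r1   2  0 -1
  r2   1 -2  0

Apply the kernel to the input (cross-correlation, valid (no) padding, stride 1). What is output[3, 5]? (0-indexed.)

-4

The receptive field on the input at this output position is [-2 -4 -2 / 1 -4 3 / 5 -3 -3]. Elementwise product with the kernel and sum: -2·1 + -4·3 + 1·2 + 3·-1 + 5·1 + -3·-2.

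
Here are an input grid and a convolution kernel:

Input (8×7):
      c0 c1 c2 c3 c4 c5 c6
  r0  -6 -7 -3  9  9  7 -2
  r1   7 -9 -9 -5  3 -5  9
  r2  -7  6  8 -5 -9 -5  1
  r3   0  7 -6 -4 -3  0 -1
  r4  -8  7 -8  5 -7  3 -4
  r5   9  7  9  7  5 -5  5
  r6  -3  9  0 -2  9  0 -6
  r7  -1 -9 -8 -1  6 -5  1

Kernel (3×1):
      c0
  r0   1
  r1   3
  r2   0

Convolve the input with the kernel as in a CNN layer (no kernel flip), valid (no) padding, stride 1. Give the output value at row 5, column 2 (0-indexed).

The receptive field on the input at this output position is [9 / 0 / -8]. Elementwise product with the kernel and sum: 9·1 + 0·3.

9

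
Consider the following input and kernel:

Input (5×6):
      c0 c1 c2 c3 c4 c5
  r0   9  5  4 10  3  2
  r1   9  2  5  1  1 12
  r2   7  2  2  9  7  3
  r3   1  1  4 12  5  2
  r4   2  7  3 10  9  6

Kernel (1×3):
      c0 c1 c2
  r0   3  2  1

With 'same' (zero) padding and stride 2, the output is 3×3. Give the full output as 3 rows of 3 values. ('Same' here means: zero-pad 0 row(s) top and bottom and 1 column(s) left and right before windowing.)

23 33 38
16 19 44
11 37 54

Output[0,0]: The receptive field on the zero-padded input at this output position is [0 9 5]. Elementwise product with the kernel and sum: 0·3 + 9·2 + 5·1.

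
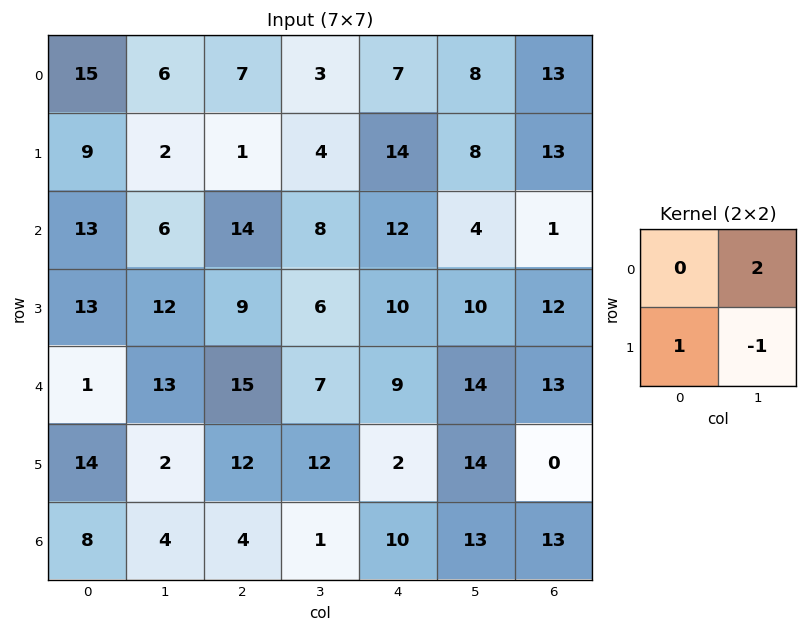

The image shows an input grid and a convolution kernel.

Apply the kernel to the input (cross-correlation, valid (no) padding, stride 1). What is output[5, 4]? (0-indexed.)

25

The receptive field on the input at this output position is [2 14 / 10 13]. Elementwise product with the kernel and sum: 14·2 + 10·1 + 13·-1.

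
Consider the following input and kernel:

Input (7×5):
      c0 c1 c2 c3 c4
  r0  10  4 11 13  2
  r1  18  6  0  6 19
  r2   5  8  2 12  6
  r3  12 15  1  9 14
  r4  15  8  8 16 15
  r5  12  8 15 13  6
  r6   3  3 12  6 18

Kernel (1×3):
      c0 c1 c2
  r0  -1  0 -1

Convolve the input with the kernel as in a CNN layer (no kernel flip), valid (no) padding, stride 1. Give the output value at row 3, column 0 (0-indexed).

-13

The receptive field on the input at this output position is [12 15 1]. Elementwise product with the kernel and sum: 12·-1 + 1·-1.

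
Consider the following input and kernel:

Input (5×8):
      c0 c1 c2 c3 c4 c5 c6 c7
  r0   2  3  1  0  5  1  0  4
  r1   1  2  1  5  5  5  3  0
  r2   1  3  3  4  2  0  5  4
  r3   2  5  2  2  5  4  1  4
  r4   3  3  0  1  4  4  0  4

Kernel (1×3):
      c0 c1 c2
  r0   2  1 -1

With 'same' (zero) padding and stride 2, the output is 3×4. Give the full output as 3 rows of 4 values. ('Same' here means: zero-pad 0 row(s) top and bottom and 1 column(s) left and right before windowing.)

-1 7 4 -2
-2 5 10 1
0 5 2 4

Output[0,0]: The receptive field on the zero-padded input at this output position is [0 2 3]. Elementwise product with the kernel and sum: 0·2 + 2·1 + 3·-1.
Output[0,1]: The receptive field on the zero-padded input at this output position is [3 1 0]. Elementwise product with the kernel and sum: 3·2 + 1·1 + 0·-1.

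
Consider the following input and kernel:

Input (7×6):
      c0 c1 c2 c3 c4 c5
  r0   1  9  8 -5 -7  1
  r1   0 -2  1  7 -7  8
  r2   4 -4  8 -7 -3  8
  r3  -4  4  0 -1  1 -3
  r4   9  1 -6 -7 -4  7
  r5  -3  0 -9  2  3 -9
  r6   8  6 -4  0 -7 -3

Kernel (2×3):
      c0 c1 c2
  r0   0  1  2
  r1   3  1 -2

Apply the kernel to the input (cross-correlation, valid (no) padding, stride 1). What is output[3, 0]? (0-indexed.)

44

The receptive field on the input at this output position is [-4 4 0 / 9 1 -6]. Elementwise product with the kernel and sum: 4·1 + 0·2 + 9·3 + 1·1 + -6·-2.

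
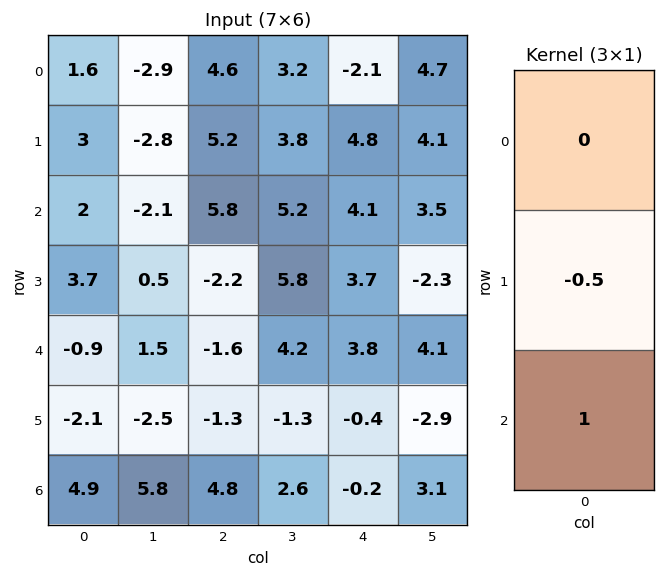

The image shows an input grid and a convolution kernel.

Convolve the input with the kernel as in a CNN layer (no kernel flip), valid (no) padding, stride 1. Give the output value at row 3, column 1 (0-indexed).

The receptive field on the input at this output position is [0.5 / 1.5 / -2.5]. Elementwise product with the kernel and sum: 1.5·-0.5 + -2.5·1.

-3.25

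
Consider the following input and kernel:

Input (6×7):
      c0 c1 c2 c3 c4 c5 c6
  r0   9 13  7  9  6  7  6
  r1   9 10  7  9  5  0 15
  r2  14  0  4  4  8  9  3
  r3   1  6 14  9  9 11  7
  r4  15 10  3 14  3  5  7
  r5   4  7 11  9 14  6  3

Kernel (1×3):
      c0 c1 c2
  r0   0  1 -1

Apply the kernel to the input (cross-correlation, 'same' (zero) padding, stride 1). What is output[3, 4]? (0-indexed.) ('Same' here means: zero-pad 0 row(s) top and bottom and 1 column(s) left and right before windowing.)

-2

The receptive field on the zero-padded input at this output position is [9 9 11]. Elementwise product with the kernel and sum: 9·1 + 11·-1.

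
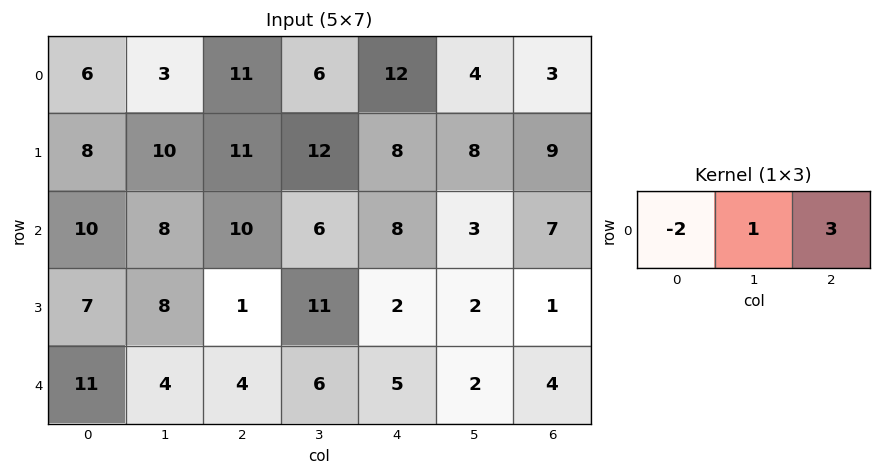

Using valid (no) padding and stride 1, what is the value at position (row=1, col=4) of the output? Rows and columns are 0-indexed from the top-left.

The receptive field on the input at this output position is [8 8 9]. Elementwise product with the kernel and sum: 8·-2 + 8·1 + 9·3.

19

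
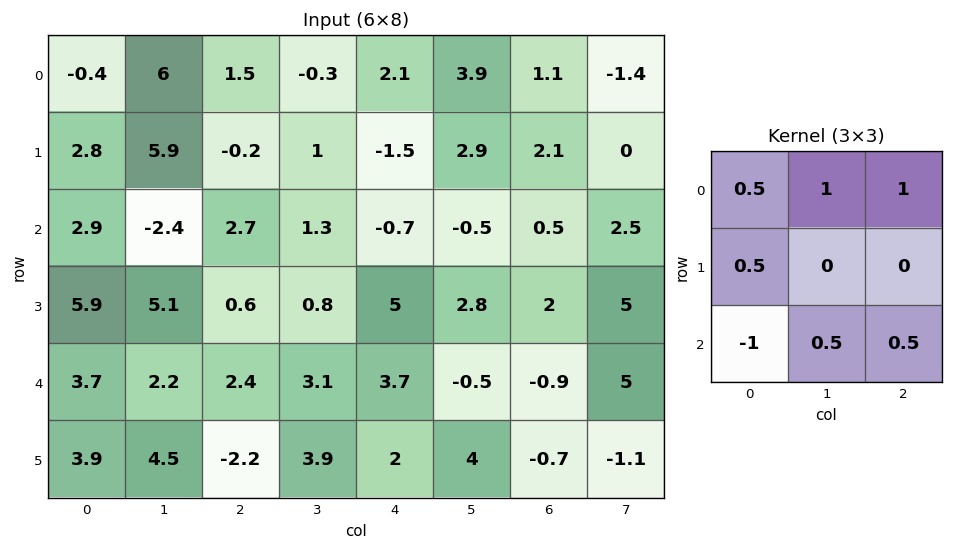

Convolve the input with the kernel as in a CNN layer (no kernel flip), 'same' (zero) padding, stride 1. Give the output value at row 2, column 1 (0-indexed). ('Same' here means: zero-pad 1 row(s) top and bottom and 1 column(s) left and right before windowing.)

5.5

The receptive field on the zero-padded input at this output position is [2.8 5.9 -0.2 / 2.9 -2.4 2.7 / 5.9 5.1 0.6]. Elementwise product with the kernel and sum: 2.8·0.5 + 5.9·1 + -0.2·1 + 2.9·0.5 + 5.9·-1 + 5.1·0.5 + 0.6·0.5.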